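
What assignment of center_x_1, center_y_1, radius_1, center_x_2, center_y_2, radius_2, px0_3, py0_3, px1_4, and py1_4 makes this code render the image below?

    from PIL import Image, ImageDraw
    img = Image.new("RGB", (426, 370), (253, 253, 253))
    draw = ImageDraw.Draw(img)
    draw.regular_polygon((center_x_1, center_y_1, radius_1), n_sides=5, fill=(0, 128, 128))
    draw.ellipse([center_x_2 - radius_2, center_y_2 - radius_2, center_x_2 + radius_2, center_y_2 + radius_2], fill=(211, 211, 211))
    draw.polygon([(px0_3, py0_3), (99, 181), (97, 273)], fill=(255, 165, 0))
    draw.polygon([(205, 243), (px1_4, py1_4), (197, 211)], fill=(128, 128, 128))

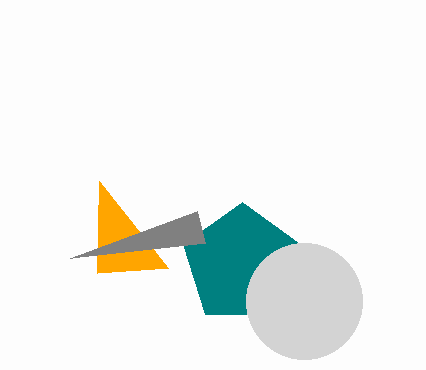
center_x_1 = 242, center_y_1 = 264, radius_1 = 62, center_x_2 = 304, center_y_2 = 301, radius_2 = 58, px0_3 = 168, py0_3 = 268, px1_4 = 70, py1_4 = 258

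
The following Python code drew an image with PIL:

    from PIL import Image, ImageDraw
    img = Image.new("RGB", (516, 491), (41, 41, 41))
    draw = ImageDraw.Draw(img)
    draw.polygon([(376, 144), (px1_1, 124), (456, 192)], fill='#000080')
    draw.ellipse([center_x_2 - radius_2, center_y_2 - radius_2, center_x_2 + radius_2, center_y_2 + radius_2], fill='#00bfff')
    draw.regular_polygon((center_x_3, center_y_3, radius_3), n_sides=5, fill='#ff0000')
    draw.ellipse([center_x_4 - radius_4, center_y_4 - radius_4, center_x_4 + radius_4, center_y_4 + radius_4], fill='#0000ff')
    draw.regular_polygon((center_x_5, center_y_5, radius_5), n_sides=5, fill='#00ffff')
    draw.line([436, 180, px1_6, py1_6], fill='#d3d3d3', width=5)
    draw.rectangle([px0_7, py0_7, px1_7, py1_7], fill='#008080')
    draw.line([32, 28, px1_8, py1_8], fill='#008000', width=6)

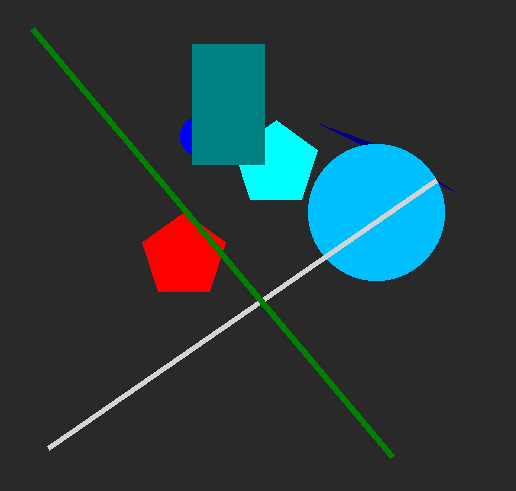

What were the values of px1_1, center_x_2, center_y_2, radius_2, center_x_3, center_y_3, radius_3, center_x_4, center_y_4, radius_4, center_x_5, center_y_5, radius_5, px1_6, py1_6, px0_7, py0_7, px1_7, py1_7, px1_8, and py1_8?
px1_1 = 320; center_x_2 = 376; center_y_2 = 212; radius_2 = 68; center_x_3 = 184; center_y_3 = 256; radius_3 = 44; center_x_4 = 200; center_y_4 = 136; radius_4 = 20; center_x_5 = 276; center_y_5 = 164; radius_5 = 44; px1_6 = 48; py1_6 = 448; px0_7 = 192; py0_7 = 44; px1_7 = 264; py1_7 = 164; px1_8 = 392; py1_8 = 456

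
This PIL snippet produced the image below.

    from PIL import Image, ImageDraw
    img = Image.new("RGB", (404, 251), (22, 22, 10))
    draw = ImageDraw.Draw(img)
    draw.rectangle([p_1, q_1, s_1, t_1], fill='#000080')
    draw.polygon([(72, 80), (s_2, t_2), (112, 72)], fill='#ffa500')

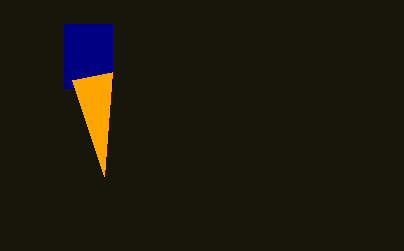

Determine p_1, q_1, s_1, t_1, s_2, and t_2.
p_1 = 64; q_1 = 24; s_1 = 112; t_1 = 88; s_2 = 104; t_2 = 176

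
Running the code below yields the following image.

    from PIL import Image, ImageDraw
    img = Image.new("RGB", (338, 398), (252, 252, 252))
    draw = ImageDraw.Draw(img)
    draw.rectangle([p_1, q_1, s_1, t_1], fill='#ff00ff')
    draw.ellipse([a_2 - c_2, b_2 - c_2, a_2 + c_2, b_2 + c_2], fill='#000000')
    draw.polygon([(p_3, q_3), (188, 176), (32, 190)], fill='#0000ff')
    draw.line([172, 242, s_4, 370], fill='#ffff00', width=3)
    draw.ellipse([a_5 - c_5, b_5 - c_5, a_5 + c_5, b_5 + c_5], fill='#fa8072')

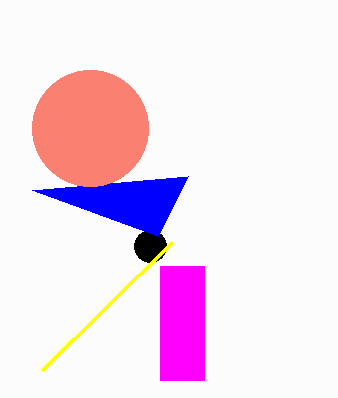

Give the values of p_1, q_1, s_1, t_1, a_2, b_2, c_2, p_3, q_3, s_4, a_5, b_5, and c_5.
p_1 = 160
q_1 = 266
s_1 = 204
t_1 = 380
a_2 = 150
b_2 = 246
c_2 = 16
p_3 = 158
q_3 = 236
s_4 = 42
a_5 = 90
b_5 = 128
c_5 = 58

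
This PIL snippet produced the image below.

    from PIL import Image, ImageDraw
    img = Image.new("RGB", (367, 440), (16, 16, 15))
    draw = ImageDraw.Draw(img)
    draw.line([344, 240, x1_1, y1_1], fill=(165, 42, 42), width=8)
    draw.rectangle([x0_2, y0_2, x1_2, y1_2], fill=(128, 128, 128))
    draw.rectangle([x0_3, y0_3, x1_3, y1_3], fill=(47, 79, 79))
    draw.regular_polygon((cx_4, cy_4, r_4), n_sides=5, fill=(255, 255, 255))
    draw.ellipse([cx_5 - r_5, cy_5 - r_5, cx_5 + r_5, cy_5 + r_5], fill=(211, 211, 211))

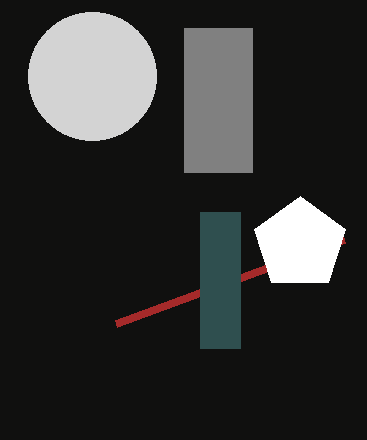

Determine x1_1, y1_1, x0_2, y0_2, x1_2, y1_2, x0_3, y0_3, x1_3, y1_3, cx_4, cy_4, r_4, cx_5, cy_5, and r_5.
x1_1 = 116
y1_1 = 324
x0_2 = 184
y0_2 = 28
x1_2 = 252
y1_2 = 172
x0_3 = 200
y0_3 = 212
x1_3 = 240
y1_3 = 348
cx_4 = 300
cy_4 = 244
r_4 = 48
cx_5 = 92
cy_5 = 76
r_5 = 64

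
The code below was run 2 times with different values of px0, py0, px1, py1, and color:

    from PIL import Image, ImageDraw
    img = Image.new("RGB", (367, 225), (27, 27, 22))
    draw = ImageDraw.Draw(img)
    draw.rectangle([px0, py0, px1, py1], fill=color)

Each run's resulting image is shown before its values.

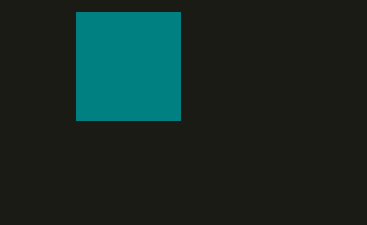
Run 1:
px0 = 76, py0 = 12, px1 = 180, py1 = 120, color = 'teal'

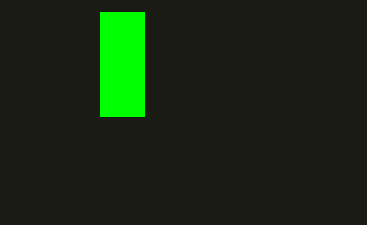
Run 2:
px0 = 100; py0 = 12; px1 = 144; py1 = 116; color = 'lime'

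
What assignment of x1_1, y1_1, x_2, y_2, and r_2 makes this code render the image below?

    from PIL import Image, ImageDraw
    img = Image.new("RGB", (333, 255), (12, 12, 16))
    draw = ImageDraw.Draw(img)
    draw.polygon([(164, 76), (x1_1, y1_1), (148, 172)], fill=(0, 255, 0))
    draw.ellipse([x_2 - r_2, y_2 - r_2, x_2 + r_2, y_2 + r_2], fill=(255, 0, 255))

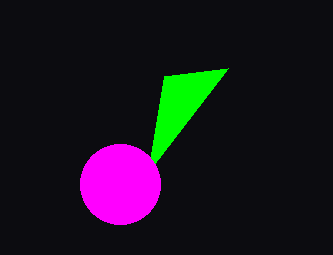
x1_1 = 228, y1_1 = 68, x_2 = 120, y_2 = 184, r_2 = 40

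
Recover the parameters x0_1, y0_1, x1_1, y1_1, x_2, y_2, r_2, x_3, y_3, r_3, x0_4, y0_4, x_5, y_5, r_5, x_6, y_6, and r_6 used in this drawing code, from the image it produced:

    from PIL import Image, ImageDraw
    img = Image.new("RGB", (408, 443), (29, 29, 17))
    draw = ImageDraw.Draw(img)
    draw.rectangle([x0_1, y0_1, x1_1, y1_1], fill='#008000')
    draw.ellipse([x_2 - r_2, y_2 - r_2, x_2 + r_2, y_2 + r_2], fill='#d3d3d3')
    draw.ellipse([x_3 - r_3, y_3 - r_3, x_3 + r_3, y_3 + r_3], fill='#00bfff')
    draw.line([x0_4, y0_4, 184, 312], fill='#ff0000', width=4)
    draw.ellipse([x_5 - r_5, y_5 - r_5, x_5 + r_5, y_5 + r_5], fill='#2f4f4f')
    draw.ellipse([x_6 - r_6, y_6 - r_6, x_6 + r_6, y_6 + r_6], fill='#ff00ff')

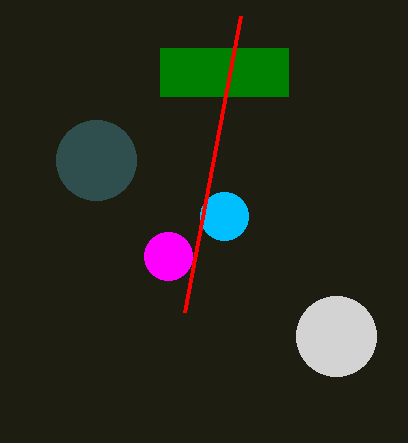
x0_1 = 160, y0_1 = 48, x1_1 = 288, y1_1 = 96, x_2 = 336, y_2 = 336, r_2 = 40, x_3 = 224, y_3 = 216, r_3 = 24, x0_4 = 240, y0_4 = 16, x_5 = 96, y_5 = 160, r_5 = 40, x_6 = 168, y_6 = 256, r_6 = 24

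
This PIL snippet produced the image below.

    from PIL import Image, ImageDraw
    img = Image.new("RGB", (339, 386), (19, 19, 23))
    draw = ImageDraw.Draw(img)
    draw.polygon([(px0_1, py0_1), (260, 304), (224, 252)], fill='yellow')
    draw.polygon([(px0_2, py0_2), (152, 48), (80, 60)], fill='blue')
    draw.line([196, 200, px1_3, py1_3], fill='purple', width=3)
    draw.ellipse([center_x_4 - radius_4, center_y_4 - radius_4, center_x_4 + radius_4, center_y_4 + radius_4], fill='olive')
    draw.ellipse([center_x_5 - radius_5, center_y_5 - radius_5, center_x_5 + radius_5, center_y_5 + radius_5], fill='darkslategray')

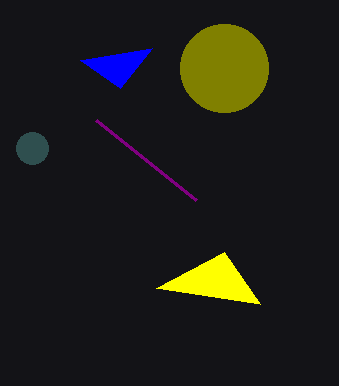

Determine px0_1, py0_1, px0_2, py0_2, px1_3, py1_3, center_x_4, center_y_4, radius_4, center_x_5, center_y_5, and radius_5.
px0_1 = 156; py0_1 = 288; px0_2 = 120; py0_2 = 88; px1_3 = 96; py1_3 = 120; center_x_4 = 224; center_y_4 = 68; radius_4 = 44; center_x_5 = 32; center_y_5 = 148; radius_5 = 16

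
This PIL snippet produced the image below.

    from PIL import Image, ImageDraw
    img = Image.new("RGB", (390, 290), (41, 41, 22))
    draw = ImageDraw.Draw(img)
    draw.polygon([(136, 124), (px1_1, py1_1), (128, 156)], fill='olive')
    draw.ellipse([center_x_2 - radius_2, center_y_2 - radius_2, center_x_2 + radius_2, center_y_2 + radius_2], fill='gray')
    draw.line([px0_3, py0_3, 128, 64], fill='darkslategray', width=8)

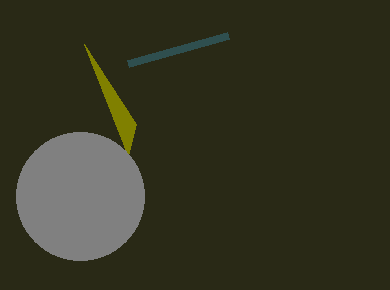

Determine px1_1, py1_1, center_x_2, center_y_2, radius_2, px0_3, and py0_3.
px1_1 = 84
py1_1 = 44
center_x_2 = 80
center_y_2 = 196
radius_2 = 64
px0_3 = 228
py0_3 = 36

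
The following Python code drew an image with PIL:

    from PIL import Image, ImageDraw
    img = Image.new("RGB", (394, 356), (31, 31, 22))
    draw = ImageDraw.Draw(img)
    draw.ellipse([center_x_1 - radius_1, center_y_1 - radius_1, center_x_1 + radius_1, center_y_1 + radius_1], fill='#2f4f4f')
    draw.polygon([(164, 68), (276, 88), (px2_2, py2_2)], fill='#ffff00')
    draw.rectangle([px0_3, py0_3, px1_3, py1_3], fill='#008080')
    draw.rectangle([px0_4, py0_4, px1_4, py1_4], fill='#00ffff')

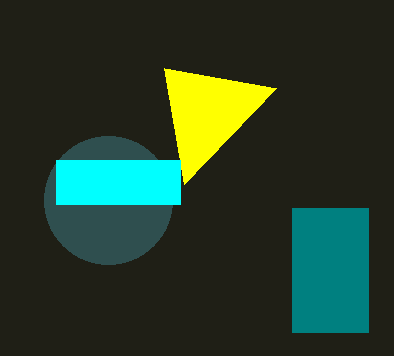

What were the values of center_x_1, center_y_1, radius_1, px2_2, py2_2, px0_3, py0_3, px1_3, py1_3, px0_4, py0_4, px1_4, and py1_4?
center_x_1 = 108
center_y_1 = 200
radius_1 = 64
px2_2 = 184
py2_2 = 184
px0_3 = 292
py0_3 = 208
px1_3 = 368
py1_3 = 332
px0_4 = 56
py0_4 = 160
px1_4 = 180
py1_4 = 204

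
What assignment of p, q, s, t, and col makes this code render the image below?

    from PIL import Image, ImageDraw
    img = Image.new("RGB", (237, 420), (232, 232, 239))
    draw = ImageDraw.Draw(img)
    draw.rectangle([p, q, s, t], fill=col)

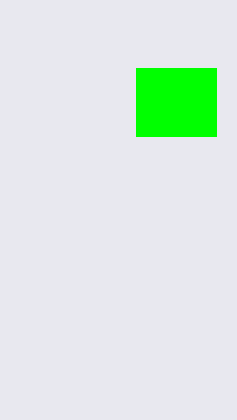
p = 136; q = 68; s = 216; t = 136; col = 'lime'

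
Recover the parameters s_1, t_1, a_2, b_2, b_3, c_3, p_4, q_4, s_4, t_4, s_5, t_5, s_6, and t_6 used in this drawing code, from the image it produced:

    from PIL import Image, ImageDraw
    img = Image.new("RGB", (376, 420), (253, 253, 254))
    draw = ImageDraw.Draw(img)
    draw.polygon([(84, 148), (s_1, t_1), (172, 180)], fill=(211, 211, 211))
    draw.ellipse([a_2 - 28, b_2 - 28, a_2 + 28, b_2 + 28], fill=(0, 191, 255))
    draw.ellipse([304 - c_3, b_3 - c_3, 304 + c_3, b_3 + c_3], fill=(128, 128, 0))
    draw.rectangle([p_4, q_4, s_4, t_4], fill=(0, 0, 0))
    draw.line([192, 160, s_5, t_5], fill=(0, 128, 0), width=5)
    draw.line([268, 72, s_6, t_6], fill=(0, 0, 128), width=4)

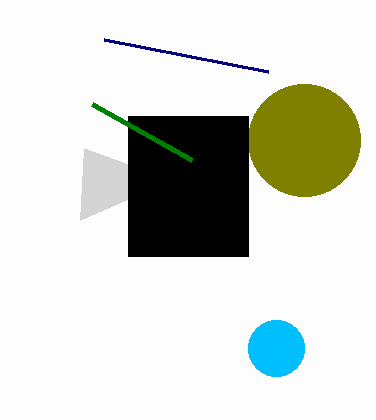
s_1 = 80, t_1 = 220, a_2 = 276, b_2 = 348, b_3 = 140, c_3 = 56, p_4 = 128, q_4 = 116, s_4 = 248, t_4 = 256, s_5 = 92, t_5 = 104, s_6 = 104, t_6 = 40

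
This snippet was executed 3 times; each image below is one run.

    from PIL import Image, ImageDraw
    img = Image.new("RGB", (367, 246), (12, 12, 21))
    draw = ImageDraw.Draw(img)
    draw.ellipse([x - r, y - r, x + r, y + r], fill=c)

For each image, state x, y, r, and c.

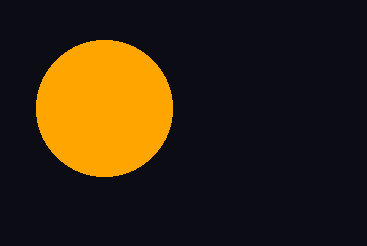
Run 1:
x = 104
y = 108
r = 68
c = 'orange'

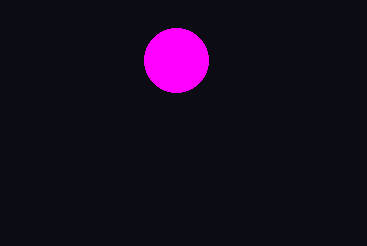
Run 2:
x = 176
y = 60
r = 32
c = 'magenta'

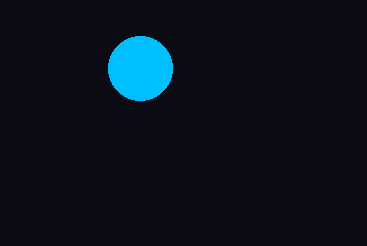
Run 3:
x = 140; y = 68; r = 32; c = 'deepskyblue'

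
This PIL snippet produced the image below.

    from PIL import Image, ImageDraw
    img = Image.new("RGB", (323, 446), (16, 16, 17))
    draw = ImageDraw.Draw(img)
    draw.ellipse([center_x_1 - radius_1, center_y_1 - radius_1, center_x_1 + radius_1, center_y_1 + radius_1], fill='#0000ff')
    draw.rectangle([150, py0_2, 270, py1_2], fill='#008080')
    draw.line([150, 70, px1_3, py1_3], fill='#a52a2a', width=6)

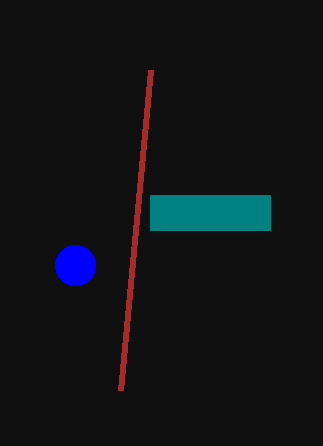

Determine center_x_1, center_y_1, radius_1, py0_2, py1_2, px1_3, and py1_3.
center_x_1 = 75; center_y_1 = 265; radius_1 = 20; py0_2 = 195; py1_2 = 230; px1_3 = 120; py1_3 = 390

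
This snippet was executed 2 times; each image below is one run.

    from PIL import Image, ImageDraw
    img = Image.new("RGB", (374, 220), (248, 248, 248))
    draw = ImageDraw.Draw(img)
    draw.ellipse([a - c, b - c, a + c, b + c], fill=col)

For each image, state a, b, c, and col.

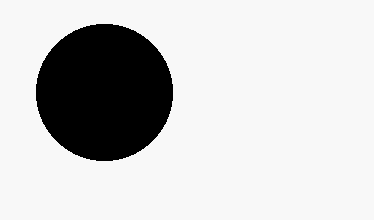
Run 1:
a = 104
b = 92
c = 68
col = 'black'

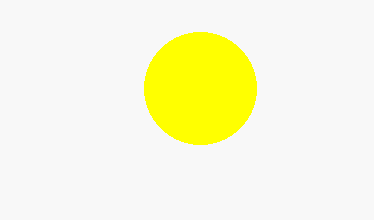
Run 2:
a = 200; b = 88; c = 56; col = 'yellow'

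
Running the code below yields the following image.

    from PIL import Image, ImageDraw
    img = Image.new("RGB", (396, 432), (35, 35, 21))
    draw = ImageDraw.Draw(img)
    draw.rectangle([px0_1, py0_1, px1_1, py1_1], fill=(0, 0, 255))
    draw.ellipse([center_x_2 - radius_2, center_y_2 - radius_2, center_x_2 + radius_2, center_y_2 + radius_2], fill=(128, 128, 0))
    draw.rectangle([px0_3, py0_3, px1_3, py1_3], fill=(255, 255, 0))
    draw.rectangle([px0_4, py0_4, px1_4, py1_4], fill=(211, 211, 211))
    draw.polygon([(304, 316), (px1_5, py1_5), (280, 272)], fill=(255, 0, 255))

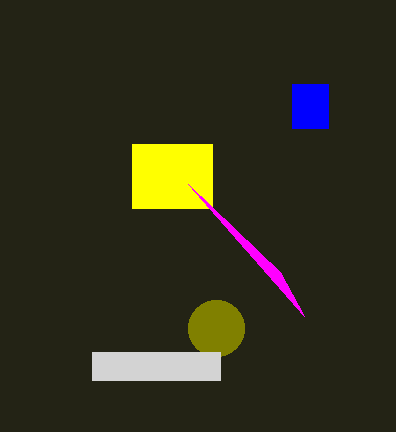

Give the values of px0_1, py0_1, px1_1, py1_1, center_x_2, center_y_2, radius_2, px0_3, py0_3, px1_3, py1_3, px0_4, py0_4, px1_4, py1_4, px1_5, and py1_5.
px0_1 = 292; py0_1 = 84; px1_1 = 328; py1_1 = 128; center_x_2 = 216; center_y_2 = 328; radius_2 = 28; px0_3 = 132; py0_3 = 144; px1_3 = 212; py1_3 = 208; px0_4 = 92; py0_4 = 352; px1_4 = 220; py1_4 = 380; px1_5 = 188; py1_5 = 184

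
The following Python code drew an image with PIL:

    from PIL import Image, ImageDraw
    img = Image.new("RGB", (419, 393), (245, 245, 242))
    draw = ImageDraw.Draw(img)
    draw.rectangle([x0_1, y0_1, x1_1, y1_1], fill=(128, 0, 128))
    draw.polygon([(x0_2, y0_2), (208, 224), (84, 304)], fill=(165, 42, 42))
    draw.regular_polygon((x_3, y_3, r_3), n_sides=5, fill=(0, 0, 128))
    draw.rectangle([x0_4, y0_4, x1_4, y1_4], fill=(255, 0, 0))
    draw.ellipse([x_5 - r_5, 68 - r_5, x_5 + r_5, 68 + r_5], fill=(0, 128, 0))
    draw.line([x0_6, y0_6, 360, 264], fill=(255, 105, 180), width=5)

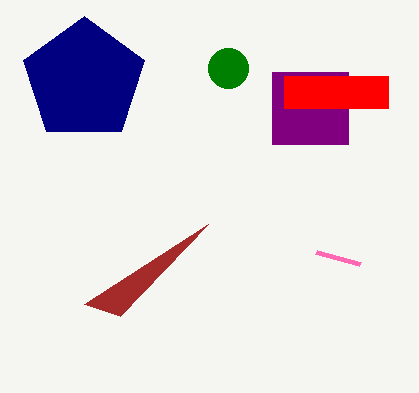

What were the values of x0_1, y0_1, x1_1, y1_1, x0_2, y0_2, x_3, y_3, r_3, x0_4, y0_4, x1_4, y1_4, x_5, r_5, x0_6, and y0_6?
x0_1 = 272
y0_1 = 72
x1_1 = 348
y1_1 = 144
x0_2 = 120
y0_2 = 316
x_3 = 84
y_3 = 80
r_3 = 64
x0_4 = 284
y0_4 = 76
x1_4 = 388
y1_4 = 108
x_5 = 228
r_5 = 20
x0_6 = 316
y0_6 = 252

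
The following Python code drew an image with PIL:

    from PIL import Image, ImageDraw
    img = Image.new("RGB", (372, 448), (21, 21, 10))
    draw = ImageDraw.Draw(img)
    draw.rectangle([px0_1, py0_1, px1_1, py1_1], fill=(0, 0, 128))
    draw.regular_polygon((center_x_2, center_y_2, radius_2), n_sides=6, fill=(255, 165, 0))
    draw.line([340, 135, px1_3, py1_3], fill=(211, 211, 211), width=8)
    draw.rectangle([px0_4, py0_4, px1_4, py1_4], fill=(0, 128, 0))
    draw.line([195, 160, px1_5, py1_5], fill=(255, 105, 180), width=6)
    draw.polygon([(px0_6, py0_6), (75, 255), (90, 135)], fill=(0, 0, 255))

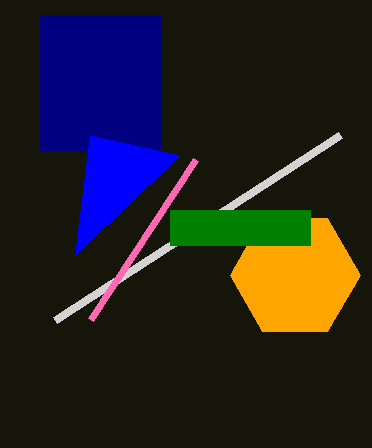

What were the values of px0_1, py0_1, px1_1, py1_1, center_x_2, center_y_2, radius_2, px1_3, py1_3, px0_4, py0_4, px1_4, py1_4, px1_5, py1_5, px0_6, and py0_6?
px0_1 = 40
py0_1 = 15
px1_1 = 160
py1_1 = 150
center_x_2 = 295
center_y_2 = 275
radius_2 = 65
px1_3 = 55
py1_3 = 320
px0_4 = 170
py0_4 = 210
px1_4 = 310
py1_4 = 245
px1_5 = 90
py1_5 = 320
px0_6 = 180
py0_6 = 155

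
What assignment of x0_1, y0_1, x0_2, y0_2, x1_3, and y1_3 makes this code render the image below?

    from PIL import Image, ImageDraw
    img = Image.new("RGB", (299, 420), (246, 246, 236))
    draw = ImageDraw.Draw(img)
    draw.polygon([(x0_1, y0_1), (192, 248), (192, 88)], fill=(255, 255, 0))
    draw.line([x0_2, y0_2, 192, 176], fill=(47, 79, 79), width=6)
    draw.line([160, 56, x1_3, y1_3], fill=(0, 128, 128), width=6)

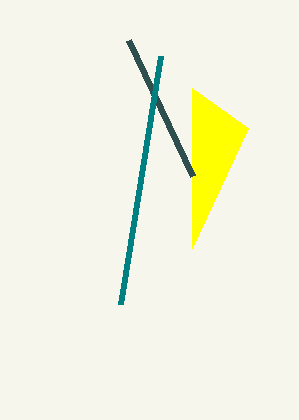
x0_1 = 248, y0_1 = 128, x0_2 = 128, y0_2 = 40, x1_3 = 120, y1_3 = 304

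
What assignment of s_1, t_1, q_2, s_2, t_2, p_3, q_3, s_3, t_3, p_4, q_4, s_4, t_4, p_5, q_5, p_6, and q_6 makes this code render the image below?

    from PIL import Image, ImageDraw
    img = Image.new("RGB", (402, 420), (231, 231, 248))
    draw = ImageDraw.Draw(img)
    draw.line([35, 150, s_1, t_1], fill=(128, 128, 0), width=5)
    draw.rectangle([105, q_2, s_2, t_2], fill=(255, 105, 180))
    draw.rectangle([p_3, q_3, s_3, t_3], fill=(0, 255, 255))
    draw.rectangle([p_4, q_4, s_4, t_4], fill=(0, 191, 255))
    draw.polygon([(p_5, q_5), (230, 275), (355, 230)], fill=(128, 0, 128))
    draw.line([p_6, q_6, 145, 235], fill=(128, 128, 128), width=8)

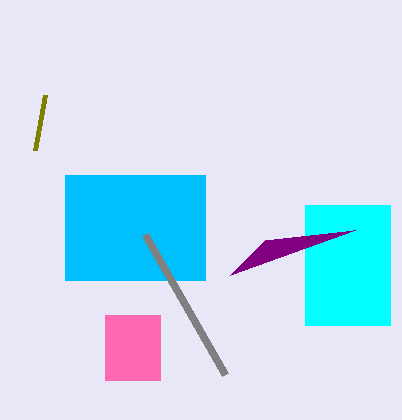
s_1 = 45, t_1 = 95, q_2 = 315, s_2 = 160, t_2 = 380, p_3 = 305, q_3 = 205, s_3 = 390, t_3 = 325, p_4 = 65, q_4 = 175, s_4 = 205, t_4 = 280, p_5 = 265, q_5 = 240, p_6 = 225, q_6 = 375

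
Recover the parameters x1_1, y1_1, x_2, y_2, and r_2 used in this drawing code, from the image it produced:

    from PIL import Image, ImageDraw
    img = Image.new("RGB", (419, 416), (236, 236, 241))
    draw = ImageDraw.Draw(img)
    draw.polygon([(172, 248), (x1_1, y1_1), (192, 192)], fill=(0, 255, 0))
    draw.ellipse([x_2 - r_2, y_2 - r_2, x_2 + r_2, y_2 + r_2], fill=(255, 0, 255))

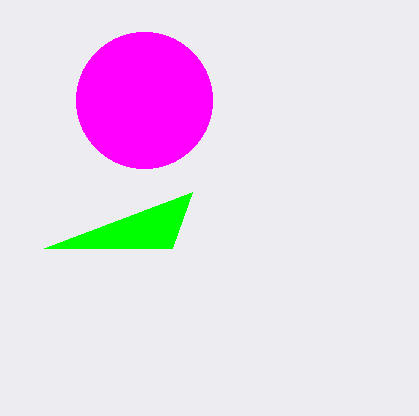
x1_1 = 44, y1_1 = 248, x_2 = 144, y_2 = 100, r_2 = 68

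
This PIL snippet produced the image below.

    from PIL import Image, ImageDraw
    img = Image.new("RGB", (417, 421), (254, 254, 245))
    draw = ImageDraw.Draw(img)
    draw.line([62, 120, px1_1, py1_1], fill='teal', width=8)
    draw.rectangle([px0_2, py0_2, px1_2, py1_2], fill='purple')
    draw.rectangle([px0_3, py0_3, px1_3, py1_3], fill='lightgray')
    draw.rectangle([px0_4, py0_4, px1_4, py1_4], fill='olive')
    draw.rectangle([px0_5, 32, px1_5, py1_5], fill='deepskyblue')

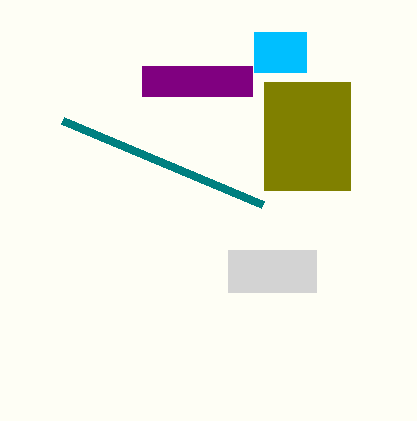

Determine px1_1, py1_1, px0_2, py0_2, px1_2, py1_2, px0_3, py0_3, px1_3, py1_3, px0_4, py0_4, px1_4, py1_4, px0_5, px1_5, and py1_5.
px1_1 = 262; py1_1 = 204; px0_2 = 142; py0_2 = 66; px1_2 = 252; py1_2 = 96; px0_3 = 228; py0_3 = 250; px1_3 = 316; py1_3 = 292; px0_4 = 264; py0_4 = 82; px1_4 = 350; py1_4 = 190; px0_5 = 254; px1_5 = 306; py1_5 = 72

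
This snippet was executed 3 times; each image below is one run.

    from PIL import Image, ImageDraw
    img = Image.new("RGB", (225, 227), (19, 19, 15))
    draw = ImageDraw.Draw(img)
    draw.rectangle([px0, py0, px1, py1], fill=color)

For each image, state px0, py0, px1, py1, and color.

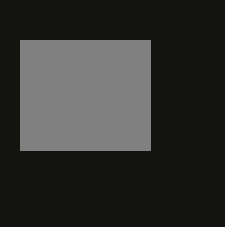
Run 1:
px0 = 20
py0 = 40
px1 = 150
py1 = 150
color = 'gray'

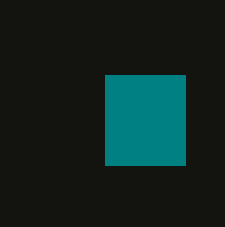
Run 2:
px0 = 105
py0 = 75
px1 = 185
py1 = 165
color = 'teal'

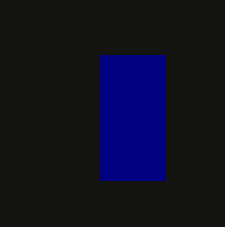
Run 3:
px0 = 100, py0 = 55, px1 = 165, py1 = 180, color = 'navy'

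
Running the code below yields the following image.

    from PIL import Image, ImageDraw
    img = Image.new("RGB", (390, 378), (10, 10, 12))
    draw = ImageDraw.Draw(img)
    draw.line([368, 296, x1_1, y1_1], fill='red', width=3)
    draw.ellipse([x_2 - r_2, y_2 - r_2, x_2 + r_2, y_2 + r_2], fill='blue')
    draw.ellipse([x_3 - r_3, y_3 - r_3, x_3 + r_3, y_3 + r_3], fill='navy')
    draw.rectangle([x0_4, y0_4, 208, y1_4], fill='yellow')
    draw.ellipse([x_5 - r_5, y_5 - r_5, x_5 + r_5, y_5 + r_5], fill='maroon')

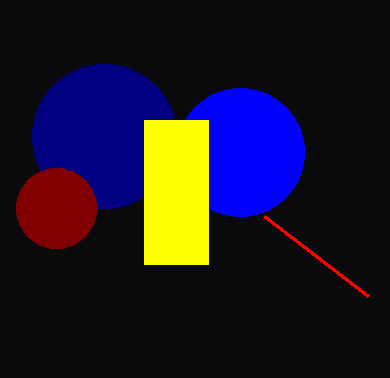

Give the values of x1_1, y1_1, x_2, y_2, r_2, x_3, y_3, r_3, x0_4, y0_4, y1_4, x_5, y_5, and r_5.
x1_1 = 264; y1_1 = 216; x_2 = 240; y_2 = 152; r_2 = 64; x_3 = 104; y_3 = 136; r_3 = 72; x0_4 = 144; y0_4 = 120; y1_4 = 264; x_5 = 56; y_5 = 208; r_5 = 40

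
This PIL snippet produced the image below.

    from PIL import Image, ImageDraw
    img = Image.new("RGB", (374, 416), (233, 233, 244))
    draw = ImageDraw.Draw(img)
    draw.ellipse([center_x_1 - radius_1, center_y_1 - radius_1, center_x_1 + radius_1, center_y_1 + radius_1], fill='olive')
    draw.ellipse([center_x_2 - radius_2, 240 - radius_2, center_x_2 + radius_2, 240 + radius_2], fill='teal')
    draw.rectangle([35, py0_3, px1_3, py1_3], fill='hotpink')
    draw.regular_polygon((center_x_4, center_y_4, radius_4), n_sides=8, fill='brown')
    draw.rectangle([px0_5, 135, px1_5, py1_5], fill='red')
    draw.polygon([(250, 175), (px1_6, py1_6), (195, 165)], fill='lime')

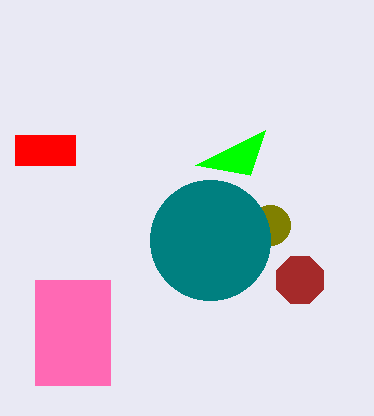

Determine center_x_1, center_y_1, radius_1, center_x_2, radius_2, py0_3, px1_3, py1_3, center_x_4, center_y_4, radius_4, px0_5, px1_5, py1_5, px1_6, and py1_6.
center_x_1 = 270
center_y_1 = 225
radius_1 = 20
center_x_2 = 210
radius_2 = 60
py0_3 = 280
px1_3 = 110
py1_3 = 385
center_x_4 = 300
center_y_4 = 280
radius_4 = 25
px0_5 = 15
px1_5 = 75
py1_5 = 165
px1_6 = 265
py1_6 = 130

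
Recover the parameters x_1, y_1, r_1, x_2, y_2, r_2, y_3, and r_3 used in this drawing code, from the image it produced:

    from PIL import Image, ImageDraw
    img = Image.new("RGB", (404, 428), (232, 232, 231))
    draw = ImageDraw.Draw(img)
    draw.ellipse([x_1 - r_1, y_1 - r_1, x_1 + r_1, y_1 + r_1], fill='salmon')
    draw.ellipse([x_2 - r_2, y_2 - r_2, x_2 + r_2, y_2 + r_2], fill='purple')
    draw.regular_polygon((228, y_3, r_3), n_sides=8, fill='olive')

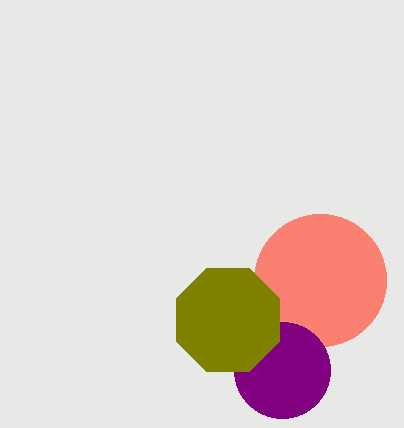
x_1 = 320, y_1 = 280, r_1 = 66, x_2 = 282, y_2 = 370, r_2 = 48, y_3 = 320, r_3 = 56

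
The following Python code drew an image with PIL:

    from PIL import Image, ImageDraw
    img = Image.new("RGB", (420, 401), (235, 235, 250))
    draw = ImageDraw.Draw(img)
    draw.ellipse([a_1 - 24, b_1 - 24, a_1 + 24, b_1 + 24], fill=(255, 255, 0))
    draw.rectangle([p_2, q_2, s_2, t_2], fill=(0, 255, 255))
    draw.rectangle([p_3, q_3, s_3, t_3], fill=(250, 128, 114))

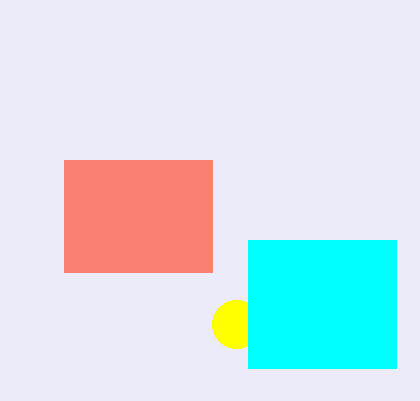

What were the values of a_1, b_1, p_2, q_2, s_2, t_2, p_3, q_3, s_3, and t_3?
a_1 = 236; b_1 = 324; p_2 = 248; q_2 = 240; s_2 = 396; t_2 = 368; p_3 = 64; q_3 = 160; s_3 = 212; t_3 = 272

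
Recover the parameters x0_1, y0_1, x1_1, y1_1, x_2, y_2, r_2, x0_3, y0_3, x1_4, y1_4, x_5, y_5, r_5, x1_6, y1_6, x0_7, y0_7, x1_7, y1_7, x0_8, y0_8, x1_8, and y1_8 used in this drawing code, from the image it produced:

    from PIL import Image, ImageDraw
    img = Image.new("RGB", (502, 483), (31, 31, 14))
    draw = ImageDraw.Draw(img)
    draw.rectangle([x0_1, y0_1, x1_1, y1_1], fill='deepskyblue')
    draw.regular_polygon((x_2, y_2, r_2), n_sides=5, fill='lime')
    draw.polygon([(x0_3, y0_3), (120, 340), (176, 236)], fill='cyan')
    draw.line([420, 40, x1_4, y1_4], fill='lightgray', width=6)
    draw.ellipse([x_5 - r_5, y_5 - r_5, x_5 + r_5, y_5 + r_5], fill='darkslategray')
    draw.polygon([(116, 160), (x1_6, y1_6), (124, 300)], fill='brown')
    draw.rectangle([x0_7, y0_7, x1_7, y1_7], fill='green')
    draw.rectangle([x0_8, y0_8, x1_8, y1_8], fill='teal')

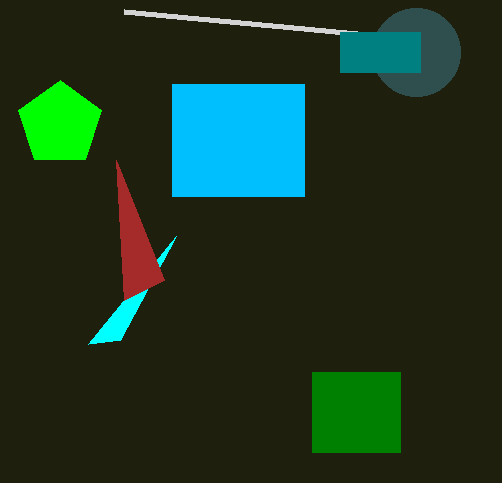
x0_1 = 172, y0_1 = 84, x1_1 = 304, y1_1 = 196, x_2 = 60, y_2 = 124, r_2 = 44, x0_3 = 88, y0_3 = 344, x1_4 = 124, y1_4 = 12, x_5 = 416, y_5 = 52, r_5 = 44, x1_6 = 164, y1_6 = 280, x0_7 = 312, y0_7 = 372, x1_7 = 400, y1_7 = 452, x0_8 = 340, y0_8 = 32, x1_8 = 420, y1_8 = 72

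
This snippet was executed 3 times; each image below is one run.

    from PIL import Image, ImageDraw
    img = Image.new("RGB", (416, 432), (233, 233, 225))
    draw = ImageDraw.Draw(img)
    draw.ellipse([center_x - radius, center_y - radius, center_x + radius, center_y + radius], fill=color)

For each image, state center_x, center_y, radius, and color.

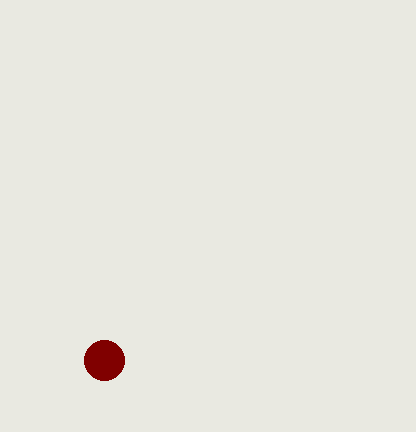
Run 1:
center_x = 104
center_y = 360
radius = 20
color = 'maroon'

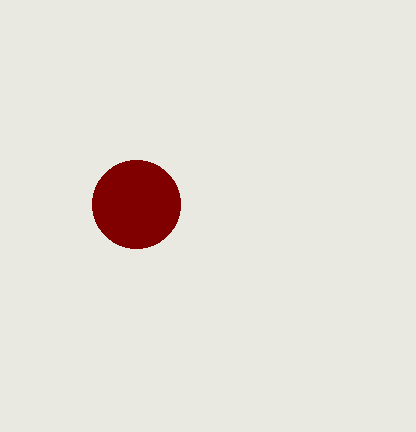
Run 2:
center_x = 136; center_y = 204; radius = 44; color = 'maroon'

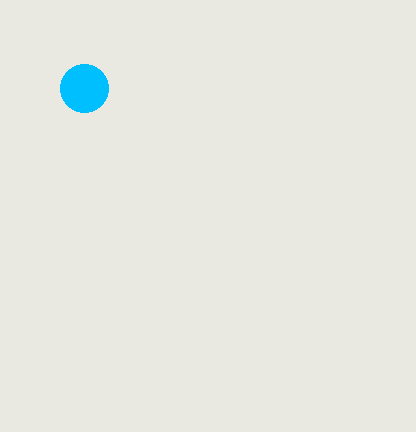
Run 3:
center_x = 84
center_y = 88
radius = 24
color = 'deepskyblue'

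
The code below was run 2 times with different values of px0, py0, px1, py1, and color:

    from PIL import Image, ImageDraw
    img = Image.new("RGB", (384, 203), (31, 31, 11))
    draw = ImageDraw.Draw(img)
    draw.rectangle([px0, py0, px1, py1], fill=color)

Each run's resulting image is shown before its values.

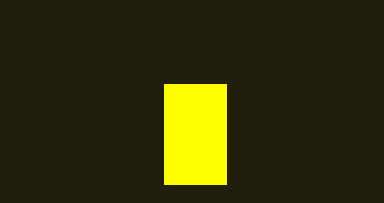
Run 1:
px0 = 164; py0 = 84; px1 = 226; py1 = 184; color = 'yellow'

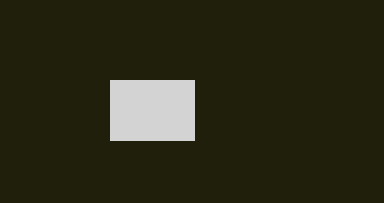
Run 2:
px0 = 110; py0 = 80; px1 = 194; py1 = 140; color = 'lightgray'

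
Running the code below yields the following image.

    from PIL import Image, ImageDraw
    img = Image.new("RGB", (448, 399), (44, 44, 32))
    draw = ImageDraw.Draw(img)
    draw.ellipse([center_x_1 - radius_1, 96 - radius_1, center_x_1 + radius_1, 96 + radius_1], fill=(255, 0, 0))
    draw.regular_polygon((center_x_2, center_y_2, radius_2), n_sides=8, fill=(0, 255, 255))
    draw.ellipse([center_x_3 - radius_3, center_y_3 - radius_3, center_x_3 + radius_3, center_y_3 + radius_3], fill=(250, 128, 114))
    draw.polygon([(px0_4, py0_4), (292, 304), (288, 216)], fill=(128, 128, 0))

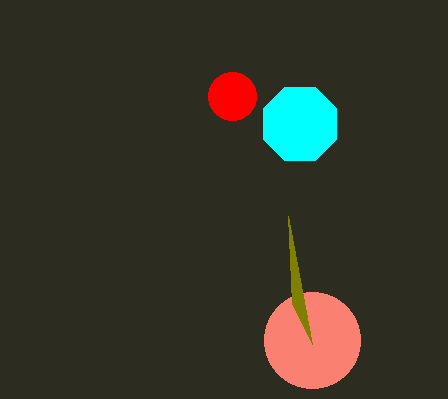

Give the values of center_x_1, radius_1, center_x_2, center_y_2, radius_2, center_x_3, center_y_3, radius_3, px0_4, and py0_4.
center_x_1 = 232; radius_1 = 24; center_x_2 = 300; center_y_2 = 124; radius_2 = 40; center_x_3 = 312; center_y_3 = 340; radius_3 = 48; px0_4 = 312; py0_4 = 344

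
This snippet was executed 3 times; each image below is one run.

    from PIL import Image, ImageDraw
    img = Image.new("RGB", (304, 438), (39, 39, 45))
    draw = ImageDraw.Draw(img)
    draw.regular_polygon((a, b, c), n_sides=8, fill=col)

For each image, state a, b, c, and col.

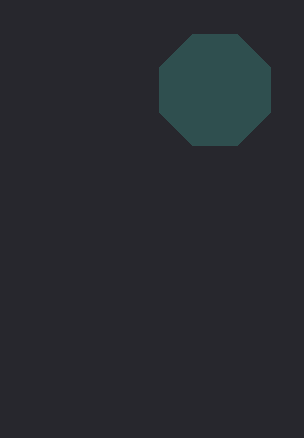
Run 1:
a = 215, b = 90, c = 60, col = 'darkslategray'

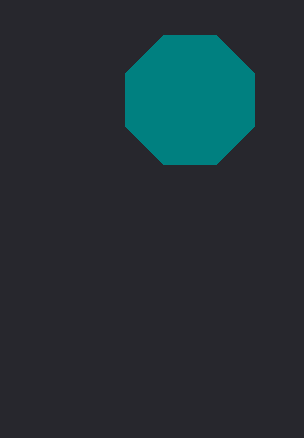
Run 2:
a = 190
b = 100
c = 70
col = 'teal'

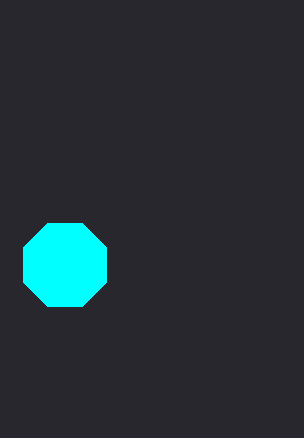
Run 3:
a = 65
b = 265
c = 45
col = 'cyan'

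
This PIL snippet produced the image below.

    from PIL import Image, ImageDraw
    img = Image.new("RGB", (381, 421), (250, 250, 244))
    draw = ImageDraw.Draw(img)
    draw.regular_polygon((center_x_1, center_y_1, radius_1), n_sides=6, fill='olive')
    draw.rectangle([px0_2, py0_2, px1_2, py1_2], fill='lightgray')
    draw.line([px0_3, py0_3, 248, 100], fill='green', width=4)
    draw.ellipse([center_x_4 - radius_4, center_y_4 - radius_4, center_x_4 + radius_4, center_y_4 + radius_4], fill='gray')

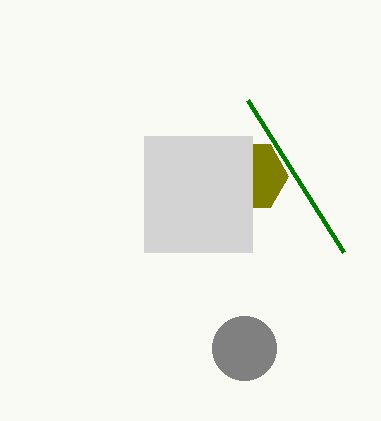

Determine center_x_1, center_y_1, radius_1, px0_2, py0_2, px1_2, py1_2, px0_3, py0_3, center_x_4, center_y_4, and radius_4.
center_x_1 = 252
center_y_1 = 176
radius_1 = 36
px0_2 = 144
py0_2 = 136
px1_2 = 252
py1_2 = 252
px0_3 = 344
py0_3 = 252
center_x_4 = 244
center_y_4 = 348
radius_4 = 32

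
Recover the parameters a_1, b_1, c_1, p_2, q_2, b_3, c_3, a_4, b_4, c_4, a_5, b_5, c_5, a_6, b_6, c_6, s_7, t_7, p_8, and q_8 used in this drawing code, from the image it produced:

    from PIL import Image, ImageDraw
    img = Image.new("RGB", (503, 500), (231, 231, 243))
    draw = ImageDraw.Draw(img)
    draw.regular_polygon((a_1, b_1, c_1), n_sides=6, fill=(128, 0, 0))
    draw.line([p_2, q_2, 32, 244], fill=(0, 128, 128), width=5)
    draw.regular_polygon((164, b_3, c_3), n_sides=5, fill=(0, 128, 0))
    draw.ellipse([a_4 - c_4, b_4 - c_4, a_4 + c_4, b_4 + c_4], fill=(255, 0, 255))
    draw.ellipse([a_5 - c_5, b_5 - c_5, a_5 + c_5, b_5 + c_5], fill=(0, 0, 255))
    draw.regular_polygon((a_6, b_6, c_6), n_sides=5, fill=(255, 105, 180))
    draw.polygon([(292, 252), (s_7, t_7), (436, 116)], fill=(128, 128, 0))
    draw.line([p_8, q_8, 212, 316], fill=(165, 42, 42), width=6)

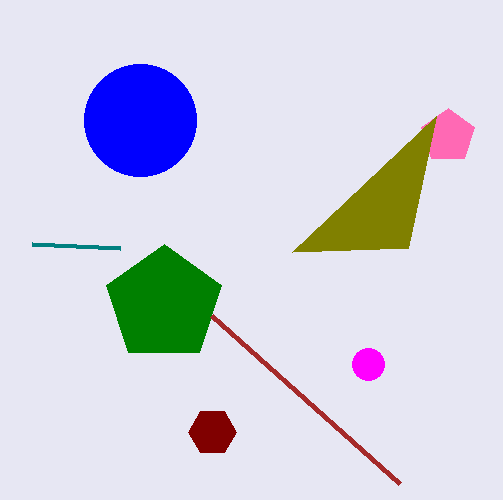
a_1 = 212; b_1 = 432; c_1 = 24; p_2 = 120; q_2 = 248; b_3 = 304; c_3 = 60; a_4 = 368; b_4 = 364; c_4 = 16; a_5 = 140; b_5 = 120; c_5 = 56; a_6 = 448; b_6 = 136; c_6 = 28; s_7 = 408; t_7 = 248; p_8 = 400; q_8 = 484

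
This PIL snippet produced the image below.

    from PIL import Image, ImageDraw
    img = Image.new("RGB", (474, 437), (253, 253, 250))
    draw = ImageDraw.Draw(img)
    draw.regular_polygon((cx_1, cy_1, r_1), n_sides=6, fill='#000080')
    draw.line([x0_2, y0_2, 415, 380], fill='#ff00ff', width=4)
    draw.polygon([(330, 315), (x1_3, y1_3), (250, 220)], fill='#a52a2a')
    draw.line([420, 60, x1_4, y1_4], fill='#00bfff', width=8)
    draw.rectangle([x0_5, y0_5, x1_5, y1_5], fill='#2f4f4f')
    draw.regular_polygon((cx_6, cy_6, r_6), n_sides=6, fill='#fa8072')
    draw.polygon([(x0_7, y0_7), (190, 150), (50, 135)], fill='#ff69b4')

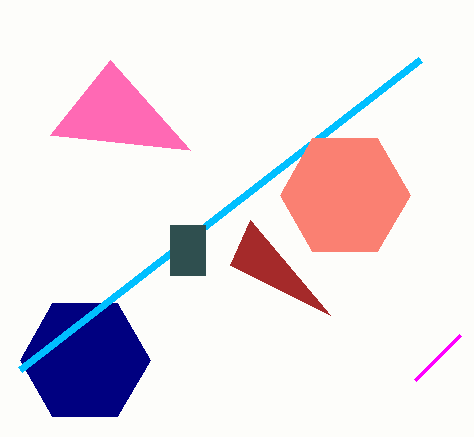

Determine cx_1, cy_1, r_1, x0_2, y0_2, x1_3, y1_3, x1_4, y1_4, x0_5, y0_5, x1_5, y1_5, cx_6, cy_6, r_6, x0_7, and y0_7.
cx_1 = 85, cy_1 = 360, r_1 = 65, x0_2 = 460, y0_2 = 335, x1_3 = 230, y1_3 = 265, x1_4 = 20, y1_4 = 370, x0_5 = 170, y0_5 = 225, x1_5 = 205, y1_5 = 275, cx_6 = 345, cy_6 = 195, r_6 = 65, x0_7 = 110, y0_7 = 60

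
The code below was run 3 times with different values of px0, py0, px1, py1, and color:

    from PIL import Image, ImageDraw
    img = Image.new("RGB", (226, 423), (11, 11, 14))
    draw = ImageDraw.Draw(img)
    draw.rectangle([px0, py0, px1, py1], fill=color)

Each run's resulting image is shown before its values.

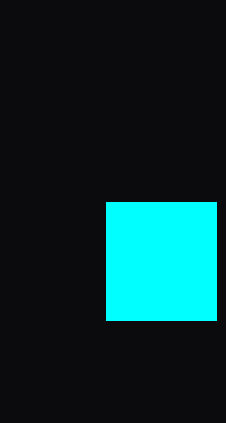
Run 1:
px0 = 106, py0 = 202, px1 = 216, py1 = 320, color = 'cyan'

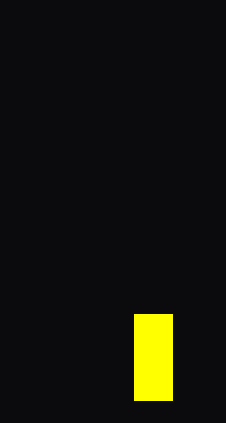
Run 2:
px0 = 134
py0 = 314
px1 = 172
py1 = 400
color = 'yellow'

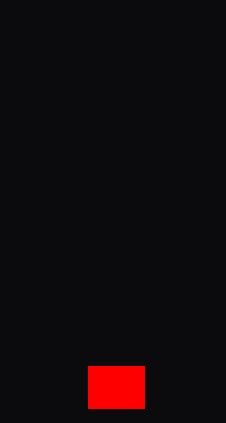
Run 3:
px0 = 88
py0 = 366
px1 = 144
py1 = 408
color = 'red'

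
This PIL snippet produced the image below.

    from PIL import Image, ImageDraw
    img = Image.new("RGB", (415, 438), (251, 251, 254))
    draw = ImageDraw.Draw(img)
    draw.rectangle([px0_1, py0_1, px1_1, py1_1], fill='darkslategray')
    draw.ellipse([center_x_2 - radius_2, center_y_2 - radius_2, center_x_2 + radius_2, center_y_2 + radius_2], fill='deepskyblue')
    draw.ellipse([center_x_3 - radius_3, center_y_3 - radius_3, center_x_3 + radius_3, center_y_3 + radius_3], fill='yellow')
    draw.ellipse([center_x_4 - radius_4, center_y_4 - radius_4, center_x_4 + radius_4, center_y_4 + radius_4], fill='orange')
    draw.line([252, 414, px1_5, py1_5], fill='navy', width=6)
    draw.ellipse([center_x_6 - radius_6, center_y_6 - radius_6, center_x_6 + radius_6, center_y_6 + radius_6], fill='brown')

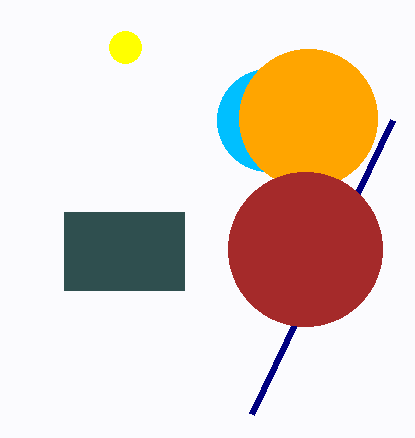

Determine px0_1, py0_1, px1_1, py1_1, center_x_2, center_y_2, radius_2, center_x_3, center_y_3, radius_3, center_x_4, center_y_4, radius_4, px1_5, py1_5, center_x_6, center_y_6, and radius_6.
px0_1 = 64
py0_1 = 212
px1_1 = 184
py1_1 = 290
center_x_2 = 268
center_y_2 = 120
radius_2 = 51
center_x_3 = 125
center_y_3 = 47
radius_3 = 16
center_x_4 = 308
center_y_4 = 118
radius_4 = 69
px1_5 = 393
py1_5 = 120
center_x_6 = 305
center_y_6 = 249
radius_6 = 77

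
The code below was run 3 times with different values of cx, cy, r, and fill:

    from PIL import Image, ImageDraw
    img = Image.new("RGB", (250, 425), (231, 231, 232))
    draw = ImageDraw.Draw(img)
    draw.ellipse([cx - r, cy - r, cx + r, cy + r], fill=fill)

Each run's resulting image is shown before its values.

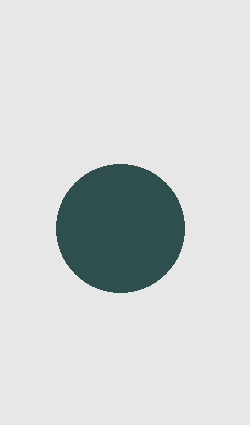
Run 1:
cx = 120; cy = 228; r = 64; fill = 'darkslategray'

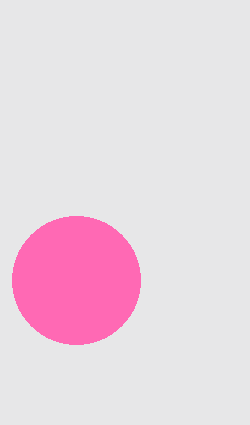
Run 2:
cx = 76; cy = 280; r = 64; fill = 'hotpink'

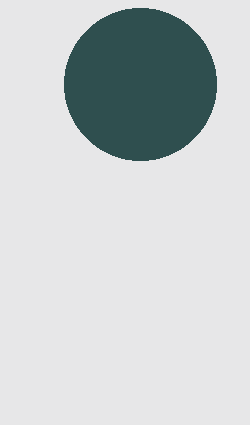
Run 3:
cx = 140, cy = 84, r = 76, fill = 'darkslategray'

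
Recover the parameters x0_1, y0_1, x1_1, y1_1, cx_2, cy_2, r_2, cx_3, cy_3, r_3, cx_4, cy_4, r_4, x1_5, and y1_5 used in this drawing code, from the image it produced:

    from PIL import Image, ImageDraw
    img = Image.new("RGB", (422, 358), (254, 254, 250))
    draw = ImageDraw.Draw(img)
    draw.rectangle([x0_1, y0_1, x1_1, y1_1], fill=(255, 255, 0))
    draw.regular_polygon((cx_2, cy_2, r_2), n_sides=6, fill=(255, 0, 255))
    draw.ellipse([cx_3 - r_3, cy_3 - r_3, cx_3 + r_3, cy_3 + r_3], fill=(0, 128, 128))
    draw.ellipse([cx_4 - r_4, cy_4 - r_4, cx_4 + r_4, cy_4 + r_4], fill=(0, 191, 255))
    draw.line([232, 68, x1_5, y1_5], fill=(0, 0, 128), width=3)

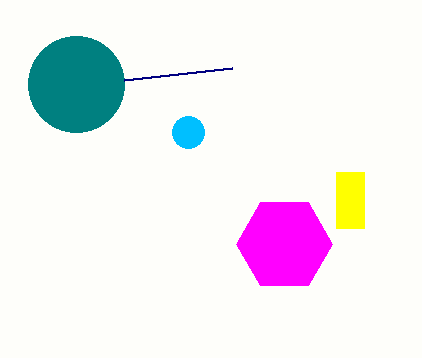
x0_1 = 336, y0_1 = 172, x1_1 = 364, y1_1 = 228, cx_2 = 284, cy_2 = 244, r_2 = 48, cx_3 = 76, cy_3 = 84, r_3 = 48, cx_4 = 188, cy_4 = 132, r_4 = 16, x1_5 = 124, y1_5 = 80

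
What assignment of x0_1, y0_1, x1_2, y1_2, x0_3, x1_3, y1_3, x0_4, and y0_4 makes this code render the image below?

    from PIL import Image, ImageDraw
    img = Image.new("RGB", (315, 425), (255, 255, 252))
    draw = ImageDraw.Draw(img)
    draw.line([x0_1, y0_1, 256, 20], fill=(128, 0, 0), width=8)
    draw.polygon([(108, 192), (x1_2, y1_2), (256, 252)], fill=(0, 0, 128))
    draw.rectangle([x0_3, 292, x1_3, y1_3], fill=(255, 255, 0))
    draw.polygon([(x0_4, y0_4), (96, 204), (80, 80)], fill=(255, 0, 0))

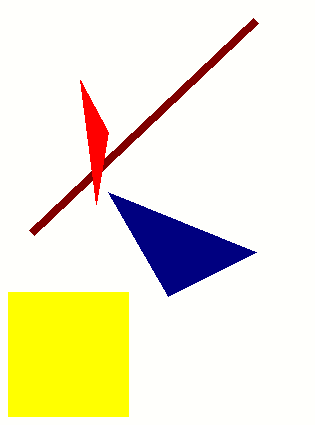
x0_1 = 32
y0_1 = 232
x1_2 = 168
y1_2 = 296
x0_3 = 8
x1_3 = 128
y1_3 = 416
x0_4 = 108
y0_4 = 132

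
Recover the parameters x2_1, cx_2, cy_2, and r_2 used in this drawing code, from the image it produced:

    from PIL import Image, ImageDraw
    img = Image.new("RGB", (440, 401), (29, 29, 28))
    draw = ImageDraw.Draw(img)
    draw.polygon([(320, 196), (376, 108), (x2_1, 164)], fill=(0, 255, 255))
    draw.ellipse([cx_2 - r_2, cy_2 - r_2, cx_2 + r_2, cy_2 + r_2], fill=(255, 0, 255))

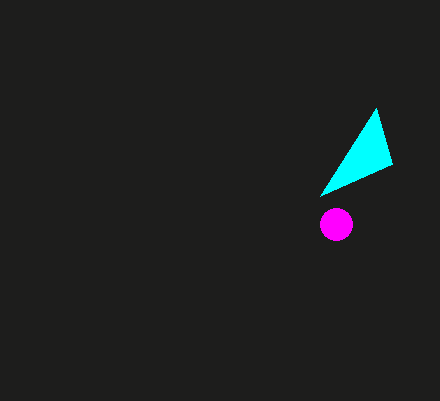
x2_1 = 392
cx_2 = 336
cy_2 = 224
r_2 = 16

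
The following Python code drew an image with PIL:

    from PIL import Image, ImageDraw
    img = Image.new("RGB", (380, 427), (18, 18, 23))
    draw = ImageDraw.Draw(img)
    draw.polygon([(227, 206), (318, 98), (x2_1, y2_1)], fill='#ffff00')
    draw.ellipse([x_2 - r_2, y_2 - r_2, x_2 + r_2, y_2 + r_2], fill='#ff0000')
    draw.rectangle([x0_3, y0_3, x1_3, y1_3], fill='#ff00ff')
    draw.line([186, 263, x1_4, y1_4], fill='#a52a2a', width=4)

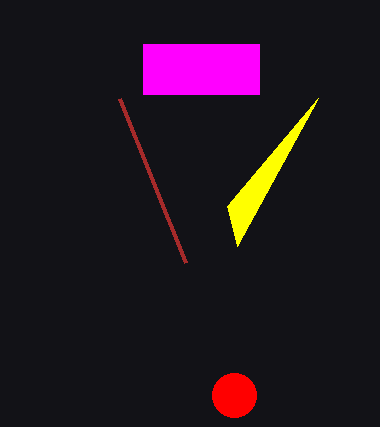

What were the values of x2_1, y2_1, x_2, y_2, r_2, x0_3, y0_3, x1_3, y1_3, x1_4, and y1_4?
x2_1 = 237
y2_1 = 246
x_2 = 234
y_2 = 395
r_2 = 22
x0_3 = 143
y0_3 = 44
x1_3 = 259
y1_3 = 94
x1_4 = 120
y1_4 = 99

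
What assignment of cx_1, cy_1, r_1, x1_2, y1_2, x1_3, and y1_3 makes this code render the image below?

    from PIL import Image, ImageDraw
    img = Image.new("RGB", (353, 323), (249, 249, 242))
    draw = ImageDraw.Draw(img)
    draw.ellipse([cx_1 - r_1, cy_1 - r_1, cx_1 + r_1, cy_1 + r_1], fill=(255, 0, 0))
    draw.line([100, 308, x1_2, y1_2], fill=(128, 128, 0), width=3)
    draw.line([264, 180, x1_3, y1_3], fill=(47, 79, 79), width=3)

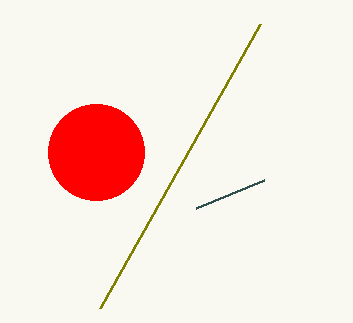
cx_1 = 96; cy_1 = 152; r_1 = 48; x1_2 = 260; y1_2 = 24; x1_3 = 196; y1_3 = 208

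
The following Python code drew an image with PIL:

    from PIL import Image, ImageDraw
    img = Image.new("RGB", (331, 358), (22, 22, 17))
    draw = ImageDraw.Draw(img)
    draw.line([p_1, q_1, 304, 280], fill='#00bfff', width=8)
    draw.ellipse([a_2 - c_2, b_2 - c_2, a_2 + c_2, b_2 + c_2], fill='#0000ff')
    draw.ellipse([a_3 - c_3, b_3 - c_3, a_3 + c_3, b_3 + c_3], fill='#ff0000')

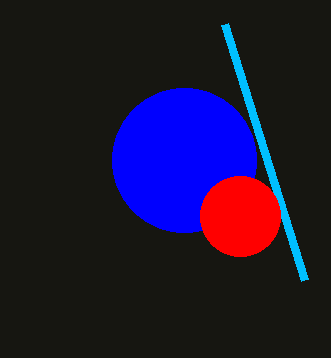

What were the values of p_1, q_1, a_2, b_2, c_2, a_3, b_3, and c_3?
p_1 = 224; q_1 = 24; a_2 = 184; b_2 = 160; c_2 = 72; a_3 = 240; b_3 = 216; c_3 = 40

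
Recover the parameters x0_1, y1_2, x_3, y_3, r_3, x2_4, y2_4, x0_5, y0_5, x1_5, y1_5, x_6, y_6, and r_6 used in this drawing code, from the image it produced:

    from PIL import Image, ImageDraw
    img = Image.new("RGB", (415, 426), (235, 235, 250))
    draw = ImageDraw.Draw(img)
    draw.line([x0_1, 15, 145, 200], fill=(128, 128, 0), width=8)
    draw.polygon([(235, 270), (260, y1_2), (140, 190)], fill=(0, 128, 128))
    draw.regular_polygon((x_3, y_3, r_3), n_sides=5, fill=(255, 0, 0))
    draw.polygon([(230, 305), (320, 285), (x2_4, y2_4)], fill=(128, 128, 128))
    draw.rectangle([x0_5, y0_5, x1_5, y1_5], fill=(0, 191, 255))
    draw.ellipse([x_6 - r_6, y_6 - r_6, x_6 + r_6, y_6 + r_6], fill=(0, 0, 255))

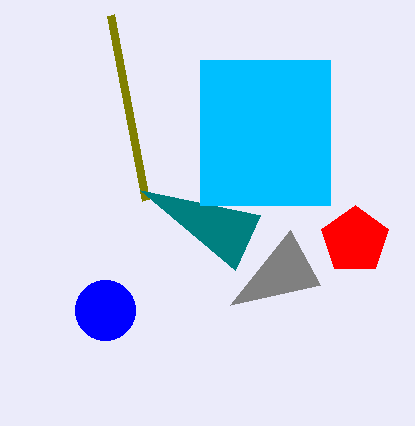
x0_1 = 110
y1_2 = 215
x_3 = 355
y_3 = 240
r_3 = 35
x2_4 = 290
y2_4 = 230
x0_5 = 200
y0_5 = 60
x1_5 = 330
y1_5 = 205
x_6 = 105
y_6 = 310
r_6 = 30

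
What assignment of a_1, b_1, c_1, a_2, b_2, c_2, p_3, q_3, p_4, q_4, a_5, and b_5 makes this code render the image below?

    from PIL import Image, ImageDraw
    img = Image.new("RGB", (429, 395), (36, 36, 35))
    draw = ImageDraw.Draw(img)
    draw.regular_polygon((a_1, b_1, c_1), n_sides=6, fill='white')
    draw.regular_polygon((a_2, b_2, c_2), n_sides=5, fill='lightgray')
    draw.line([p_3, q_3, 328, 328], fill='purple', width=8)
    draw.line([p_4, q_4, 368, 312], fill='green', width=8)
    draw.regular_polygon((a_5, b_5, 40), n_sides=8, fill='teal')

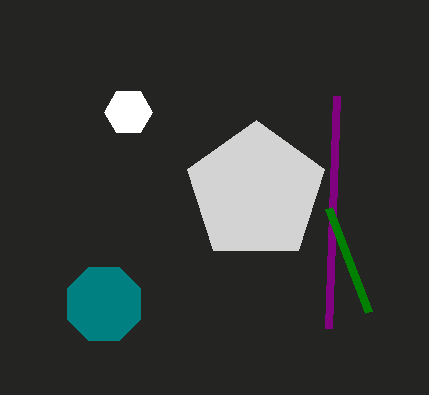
a_1 = 128; b_1 = 112; c_1 = 24; a_2 = 256; b_2 = 192; c_2 = 72; p_3 = 336; q_3 = 96; p_4 = 328; q_4 = 208; a_5 = 104; b_5 = 304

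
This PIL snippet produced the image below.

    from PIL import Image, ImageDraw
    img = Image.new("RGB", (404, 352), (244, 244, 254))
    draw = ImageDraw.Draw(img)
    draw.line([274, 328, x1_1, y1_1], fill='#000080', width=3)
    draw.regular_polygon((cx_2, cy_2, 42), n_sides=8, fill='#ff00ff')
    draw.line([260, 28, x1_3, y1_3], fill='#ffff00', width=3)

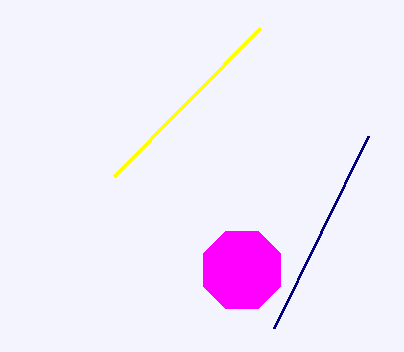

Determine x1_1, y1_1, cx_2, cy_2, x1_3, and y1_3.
x1_1 = 368, y1_1 = 136, cx_2 = 242, cy_2 = 270, x1_3 = 114, y1_3 = 176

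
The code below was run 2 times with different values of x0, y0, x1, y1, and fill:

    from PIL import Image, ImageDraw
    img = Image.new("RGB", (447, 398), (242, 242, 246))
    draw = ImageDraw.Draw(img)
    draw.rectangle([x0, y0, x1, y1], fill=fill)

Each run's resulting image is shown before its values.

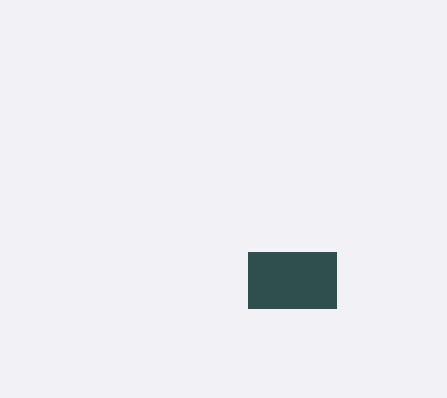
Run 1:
x0 = 248, y0 = 252, x1 = 336, y1 = 308, fill = 'darkslategray'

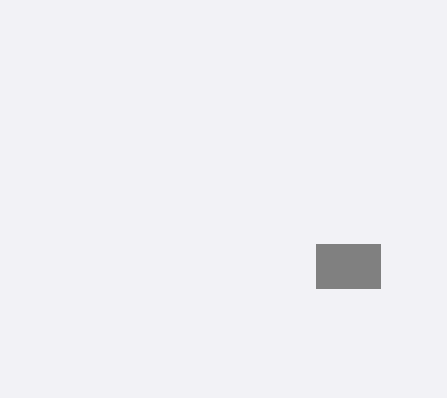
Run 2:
x0 = 316, y0 = 244, x1 = 380, y1 = 288, fill = 'gray'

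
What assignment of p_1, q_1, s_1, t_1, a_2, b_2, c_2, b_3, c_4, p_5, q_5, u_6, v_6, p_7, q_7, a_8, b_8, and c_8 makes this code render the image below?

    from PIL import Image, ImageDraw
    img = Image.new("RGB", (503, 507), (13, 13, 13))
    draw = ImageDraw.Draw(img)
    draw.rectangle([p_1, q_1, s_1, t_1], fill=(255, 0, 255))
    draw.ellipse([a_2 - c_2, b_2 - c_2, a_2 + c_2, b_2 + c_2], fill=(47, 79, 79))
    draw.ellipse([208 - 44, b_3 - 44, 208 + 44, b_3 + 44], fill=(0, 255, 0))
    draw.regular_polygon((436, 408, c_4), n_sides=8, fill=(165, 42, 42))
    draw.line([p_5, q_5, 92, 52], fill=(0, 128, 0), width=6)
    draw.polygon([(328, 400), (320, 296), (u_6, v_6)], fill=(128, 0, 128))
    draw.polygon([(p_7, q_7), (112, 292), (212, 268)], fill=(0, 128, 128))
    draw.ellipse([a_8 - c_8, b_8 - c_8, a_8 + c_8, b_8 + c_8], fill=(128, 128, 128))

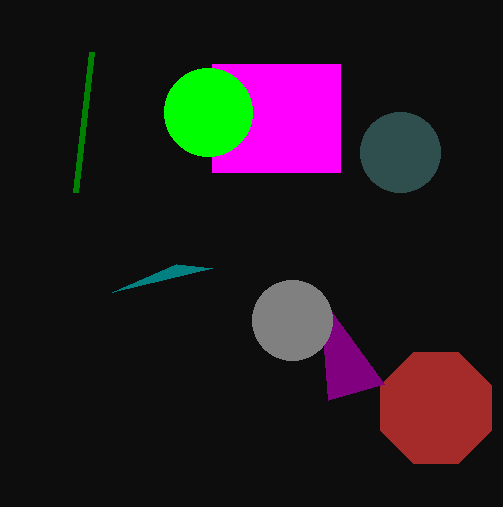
p_1 = 212
q_1 = 64
s_1 = 340
t_1 = 172
a_2 = 400
b_2 = 152
c_2 = 40
b_3 = 112
c_4 = 60
p_5 = 76
q_5 = 192
u_6 = 384
v_6 = 384
p_7 = 176
q_7 = 264
a_8 = 292
b_8 = 320
c_8 = 40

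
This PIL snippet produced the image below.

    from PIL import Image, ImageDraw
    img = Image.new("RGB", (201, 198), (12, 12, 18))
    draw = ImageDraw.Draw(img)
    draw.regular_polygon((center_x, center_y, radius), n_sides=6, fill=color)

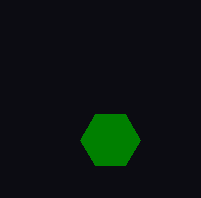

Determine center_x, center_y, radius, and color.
center_x = 110
center_y = 140
radius = 30
color = 'green'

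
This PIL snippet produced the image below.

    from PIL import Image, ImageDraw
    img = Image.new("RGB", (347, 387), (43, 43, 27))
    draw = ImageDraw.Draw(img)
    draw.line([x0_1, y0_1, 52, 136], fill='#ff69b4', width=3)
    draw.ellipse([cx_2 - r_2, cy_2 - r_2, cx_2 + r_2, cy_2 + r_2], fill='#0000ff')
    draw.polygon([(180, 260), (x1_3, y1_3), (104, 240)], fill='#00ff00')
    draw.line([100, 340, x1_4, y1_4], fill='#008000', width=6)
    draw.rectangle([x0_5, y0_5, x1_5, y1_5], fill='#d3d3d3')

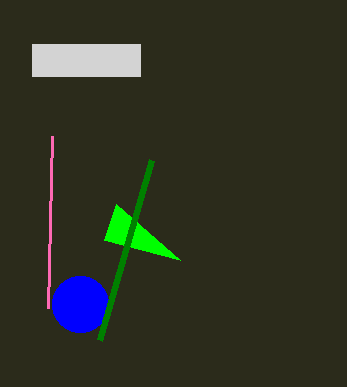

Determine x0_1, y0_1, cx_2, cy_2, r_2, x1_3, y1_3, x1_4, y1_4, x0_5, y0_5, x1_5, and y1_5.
x0_1 = 48
y0_1 = 308
cx_2 = 80
cy_2 = 304
r_2 = 28
x1_3 = 116
y1_3 = 204
x1_4 = 152
y1_4 = 160
x0_5 = 32
y0_5 = 44
x1_5 = 140
y1_5 = 76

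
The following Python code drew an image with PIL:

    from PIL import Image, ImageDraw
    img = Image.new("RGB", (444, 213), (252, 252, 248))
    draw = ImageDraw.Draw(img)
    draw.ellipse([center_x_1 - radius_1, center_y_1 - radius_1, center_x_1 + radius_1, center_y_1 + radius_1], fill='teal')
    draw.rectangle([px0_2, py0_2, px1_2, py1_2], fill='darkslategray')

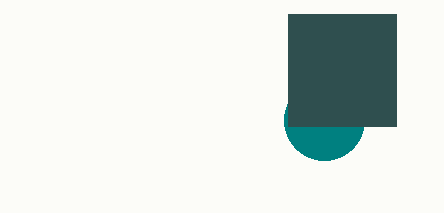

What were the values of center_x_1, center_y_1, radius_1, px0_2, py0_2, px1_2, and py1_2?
center_x_1 = 324, center_y_1 = 120, radius_1 = 40, px0_2 = 288, py0_2 = 14, px1_2 = 396, py1_2 = 126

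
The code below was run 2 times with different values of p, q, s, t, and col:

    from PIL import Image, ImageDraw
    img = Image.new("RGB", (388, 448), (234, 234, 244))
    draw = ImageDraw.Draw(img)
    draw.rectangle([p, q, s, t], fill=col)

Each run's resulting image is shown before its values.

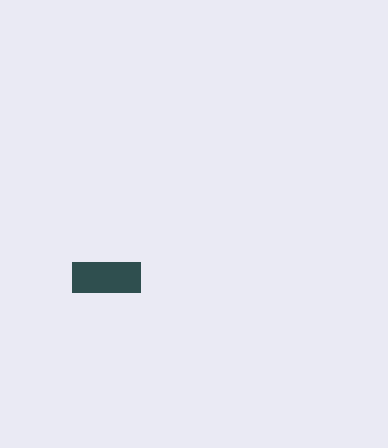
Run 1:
p = 72
q = 262
s = 140
t = 292
col = 'darkslategray'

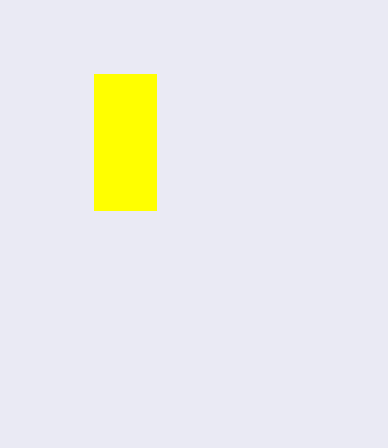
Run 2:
p = 94, q = 74, s = 156, t = 210, col = 'yellow'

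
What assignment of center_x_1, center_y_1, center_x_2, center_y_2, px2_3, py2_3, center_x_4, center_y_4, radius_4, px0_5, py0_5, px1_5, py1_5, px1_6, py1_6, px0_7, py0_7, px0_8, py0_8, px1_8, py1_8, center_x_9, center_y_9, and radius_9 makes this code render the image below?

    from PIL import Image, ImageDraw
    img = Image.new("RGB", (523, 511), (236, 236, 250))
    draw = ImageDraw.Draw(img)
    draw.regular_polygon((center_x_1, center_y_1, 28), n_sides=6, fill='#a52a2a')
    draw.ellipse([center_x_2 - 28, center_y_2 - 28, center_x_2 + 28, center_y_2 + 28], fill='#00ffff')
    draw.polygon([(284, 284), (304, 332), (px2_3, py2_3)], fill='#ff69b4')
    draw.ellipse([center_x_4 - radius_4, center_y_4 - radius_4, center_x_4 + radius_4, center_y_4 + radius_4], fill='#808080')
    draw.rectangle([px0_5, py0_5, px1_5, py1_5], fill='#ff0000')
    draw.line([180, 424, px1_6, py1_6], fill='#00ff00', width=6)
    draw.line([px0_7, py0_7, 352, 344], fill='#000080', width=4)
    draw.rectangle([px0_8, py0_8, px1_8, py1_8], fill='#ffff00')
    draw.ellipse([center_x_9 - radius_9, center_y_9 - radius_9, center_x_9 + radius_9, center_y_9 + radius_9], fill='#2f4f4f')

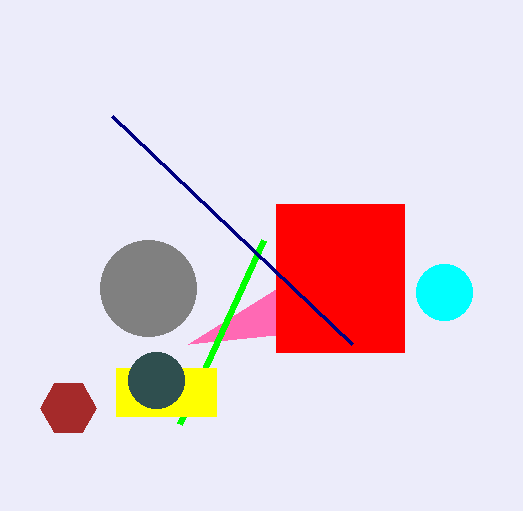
center_x_1 = 68
center_y_1 = 408
center_x_2 = 444
center_y_2 = 292
px2_3 = 188
py2_3 = 344
center_x_4 = 148
center_y_4 = 288
radius_4 = 48
px0_5 = 276
py0_5 = 204
px1_5 = 404
py1_5 = 352
px1_6 = 264
py1_6 = 240
px0_7 = 112
py0_7 = 116
px0_8 = 116
py0_8 = 368
px1_8 = 216
py1_8 = 416
center_x_9 = 156
center_y_9 = 380
radius_9 = 28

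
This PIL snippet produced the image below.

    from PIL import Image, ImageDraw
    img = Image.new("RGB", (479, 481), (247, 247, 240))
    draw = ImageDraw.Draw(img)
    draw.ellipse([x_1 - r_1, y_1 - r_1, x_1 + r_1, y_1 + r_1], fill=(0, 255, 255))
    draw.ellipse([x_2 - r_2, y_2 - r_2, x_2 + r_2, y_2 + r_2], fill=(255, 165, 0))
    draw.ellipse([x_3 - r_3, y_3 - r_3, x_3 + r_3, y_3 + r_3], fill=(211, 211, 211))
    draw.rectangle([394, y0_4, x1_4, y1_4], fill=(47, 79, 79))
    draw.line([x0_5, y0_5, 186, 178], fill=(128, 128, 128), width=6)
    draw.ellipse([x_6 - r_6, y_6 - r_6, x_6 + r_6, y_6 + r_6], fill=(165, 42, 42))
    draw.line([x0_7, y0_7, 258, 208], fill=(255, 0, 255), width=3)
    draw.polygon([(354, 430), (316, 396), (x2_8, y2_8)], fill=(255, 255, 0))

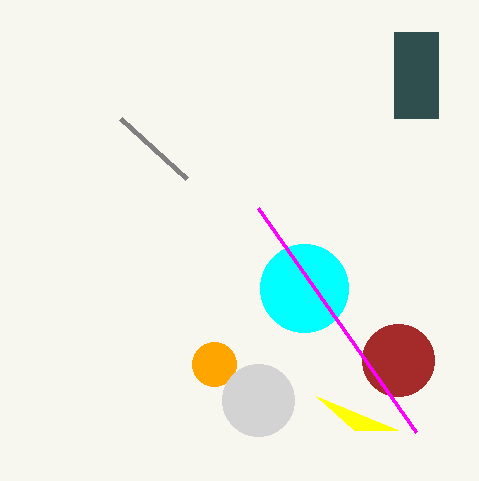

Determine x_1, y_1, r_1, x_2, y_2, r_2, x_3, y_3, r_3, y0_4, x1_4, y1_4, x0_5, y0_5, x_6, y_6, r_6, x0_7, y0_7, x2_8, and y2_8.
x_1 = 304, y_1 = 288, r_1 = 44, x_2 = 214, y_2 = 364, r_2 = 22, x_3 = 258, y_3 = 400, r_3 = 36, y0_4 = 32, x1_4 = 438, y1_4 = 118, x0_5 = 120, y0_5 = 118, x_6 = 398, y_6 = 360, r_6 = 36, x0_7 = 416, y0_7 = 432, x2_8 = 398, y2_8 = 430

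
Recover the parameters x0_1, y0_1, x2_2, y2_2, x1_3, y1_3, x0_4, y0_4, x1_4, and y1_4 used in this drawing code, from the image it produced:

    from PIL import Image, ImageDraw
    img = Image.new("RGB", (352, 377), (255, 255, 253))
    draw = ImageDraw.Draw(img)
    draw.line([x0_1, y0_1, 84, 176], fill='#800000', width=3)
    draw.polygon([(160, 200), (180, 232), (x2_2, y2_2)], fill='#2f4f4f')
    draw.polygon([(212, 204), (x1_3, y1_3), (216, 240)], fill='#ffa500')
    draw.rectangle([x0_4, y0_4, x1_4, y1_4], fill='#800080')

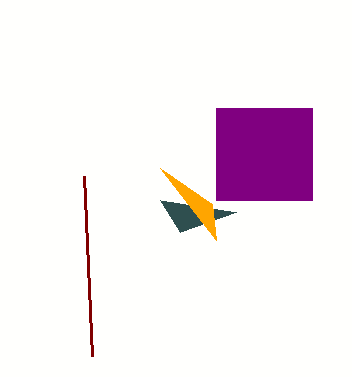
x0_1 = 92, y0_1 = 356, x2_2 = 236, y2_2 = 212, x1_3 = 160, y1_3 = 168, x0_4 = 216, y0_4 = 108, x1_4 = 312, y1_4 = 200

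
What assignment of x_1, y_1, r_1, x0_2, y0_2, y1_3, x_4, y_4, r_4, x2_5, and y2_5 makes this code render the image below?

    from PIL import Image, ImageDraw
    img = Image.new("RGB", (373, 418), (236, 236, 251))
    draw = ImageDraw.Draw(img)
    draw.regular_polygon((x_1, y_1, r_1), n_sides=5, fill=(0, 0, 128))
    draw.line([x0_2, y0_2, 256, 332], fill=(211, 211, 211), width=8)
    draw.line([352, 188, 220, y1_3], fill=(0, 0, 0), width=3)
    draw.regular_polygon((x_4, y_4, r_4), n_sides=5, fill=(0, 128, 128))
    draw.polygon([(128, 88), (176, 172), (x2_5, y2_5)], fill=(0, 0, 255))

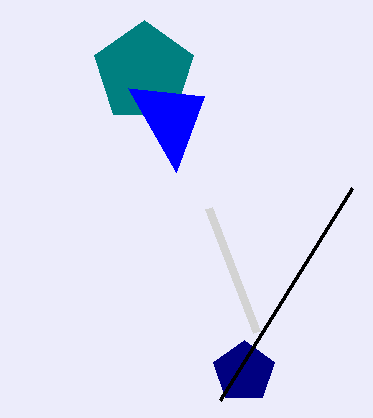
x_1 = 244; y_1 = 372; r_1 = 32; x0_2 = 208; y0_2 = 208; y1_3 = 400; x_4 = 144; y_4 = 72; r_4 = 52; x2_5 = 204; y2_5 = 96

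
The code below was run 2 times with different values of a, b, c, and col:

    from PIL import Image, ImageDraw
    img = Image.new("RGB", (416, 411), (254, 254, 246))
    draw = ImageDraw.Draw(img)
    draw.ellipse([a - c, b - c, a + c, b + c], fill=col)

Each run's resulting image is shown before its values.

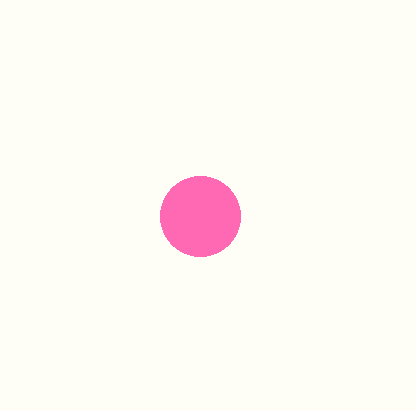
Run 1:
a = 200
b = 216
c = 40
col = 'hotpink'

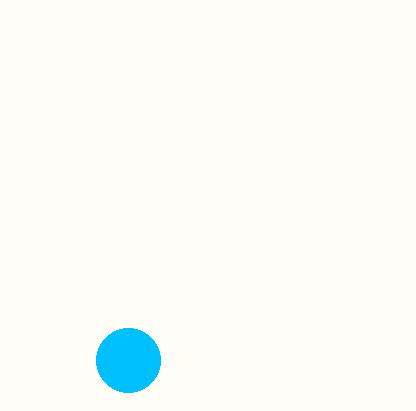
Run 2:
a = 128; b = 360; c = 32; col = 'deepskyblue'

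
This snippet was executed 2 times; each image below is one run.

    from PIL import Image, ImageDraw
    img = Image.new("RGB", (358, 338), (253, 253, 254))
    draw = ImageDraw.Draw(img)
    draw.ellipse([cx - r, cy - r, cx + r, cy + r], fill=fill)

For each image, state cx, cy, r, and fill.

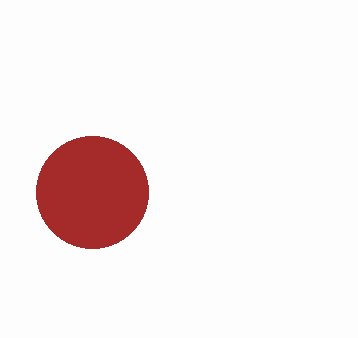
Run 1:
cx = 92; cy = 192; r = 56; fill = 'brown'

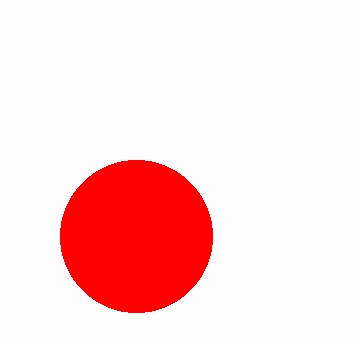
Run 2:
cx = 136
cy = 236
r = 76
fill = 'red'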